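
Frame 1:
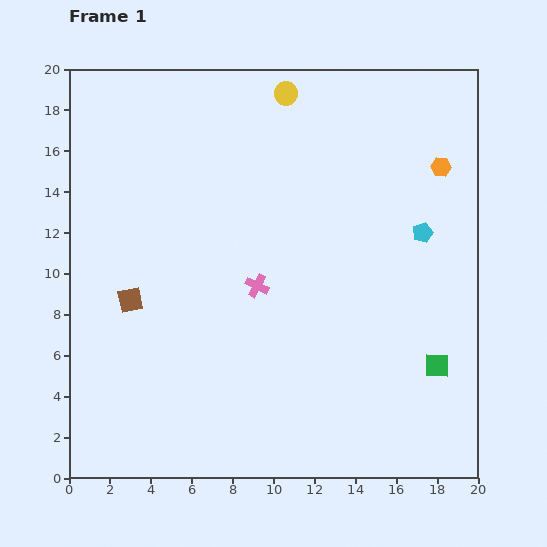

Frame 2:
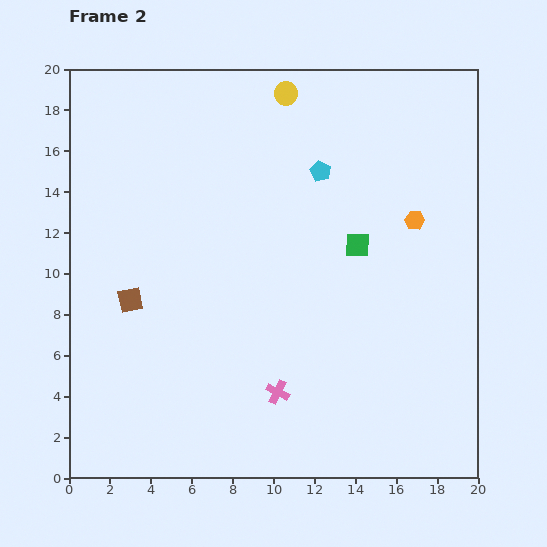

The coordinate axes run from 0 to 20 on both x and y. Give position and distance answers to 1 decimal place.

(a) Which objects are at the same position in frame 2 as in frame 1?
the brown square, the yellow circle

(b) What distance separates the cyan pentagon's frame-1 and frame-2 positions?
5.8

The cyan pentagon moved from (17.3, 12.0) to (12.3, 15.0), a distance of √(5.0² + 3.0²) ≈ 5.8.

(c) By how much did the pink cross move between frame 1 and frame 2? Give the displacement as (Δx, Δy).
(1.0, -5.2)

The pink cross was at (9.2, 9.4) in frame 1 and (10.2, 4.2) in frame 2.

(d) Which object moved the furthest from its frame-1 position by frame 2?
the green square

(moved 7.1; next 5.8)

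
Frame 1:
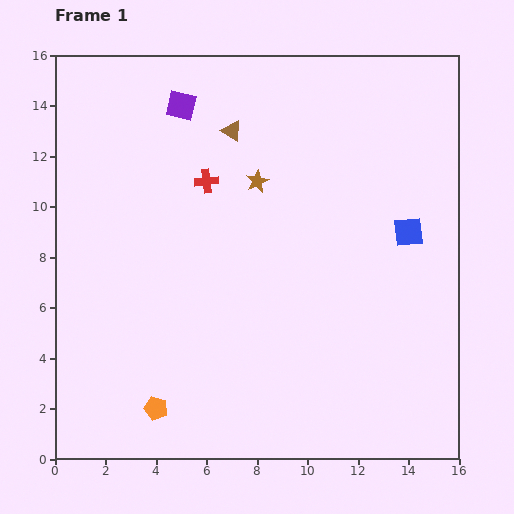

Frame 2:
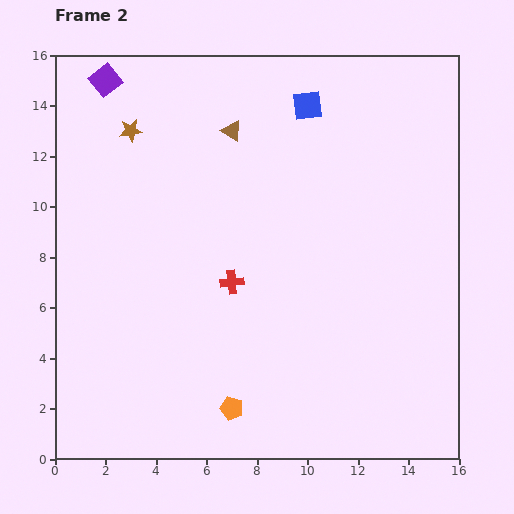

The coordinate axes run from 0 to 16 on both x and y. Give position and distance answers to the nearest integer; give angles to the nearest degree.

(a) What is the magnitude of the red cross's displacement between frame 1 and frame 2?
4

The red cross moved from (6, 11) to (7, 7), a distance of √(1² + 4²) ≈ 4.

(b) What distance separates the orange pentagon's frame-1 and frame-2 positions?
3

The orange pentagon moved from (4, 2) to (7, 2), a distance of √(3² + 0²) ≈ 3.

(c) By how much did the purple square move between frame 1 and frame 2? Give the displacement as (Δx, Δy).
(-3, 1)

The purple square was at (5, 14) in frame 1 and (2, 15) in frame 2.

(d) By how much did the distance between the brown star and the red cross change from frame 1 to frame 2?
+5

Distance in frame 1: 2. Distance in frame 2: 7.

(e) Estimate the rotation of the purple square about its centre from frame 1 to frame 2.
38° clockwise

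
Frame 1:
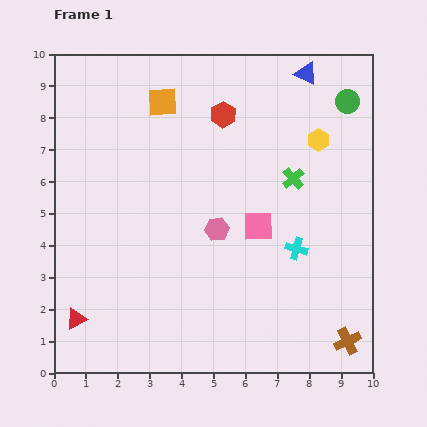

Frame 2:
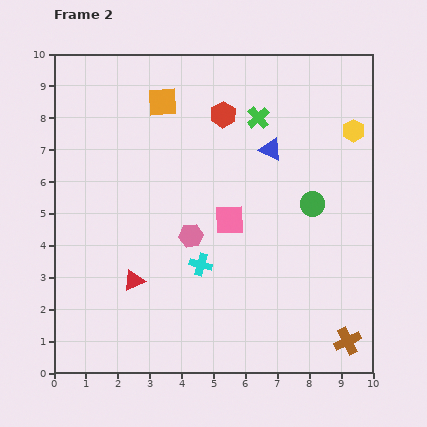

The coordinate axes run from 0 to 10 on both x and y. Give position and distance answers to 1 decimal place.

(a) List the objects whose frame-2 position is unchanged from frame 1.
the red hexagon, the orange square, the brown cross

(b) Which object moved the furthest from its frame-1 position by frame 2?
the green circle

(moved 3.4; next 3.0)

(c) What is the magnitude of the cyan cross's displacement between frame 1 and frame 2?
3.0

The cyan cross moved from (7.6, 3.9) to (4.6, 3.4), a distance of √(3.0² + 0.5²) ≈ 3.0.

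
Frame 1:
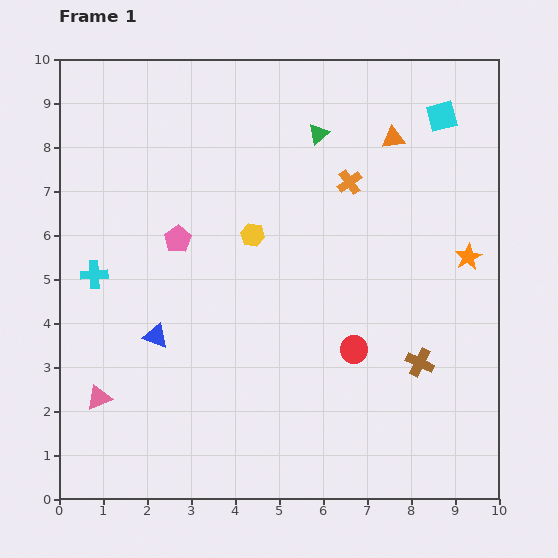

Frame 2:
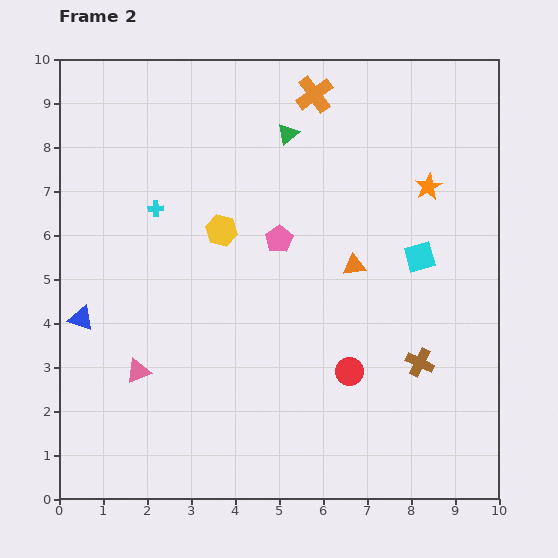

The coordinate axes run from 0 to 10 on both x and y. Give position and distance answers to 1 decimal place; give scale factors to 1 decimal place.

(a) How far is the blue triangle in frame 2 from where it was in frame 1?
1.7

The blue triangle moved from (2.2, 3.7) to (0.5, 4.1), a distance of √(1.7² + 0.4²) ≈ 1.7.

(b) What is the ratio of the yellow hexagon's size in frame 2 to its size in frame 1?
1.3×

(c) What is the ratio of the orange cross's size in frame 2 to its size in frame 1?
1.5×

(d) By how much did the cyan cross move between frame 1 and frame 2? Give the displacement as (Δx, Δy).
(1.4, 1.5)

The cyan cross was at (0.8, 5.1) in frame 1 and (2.2, 6.6) in frame 2.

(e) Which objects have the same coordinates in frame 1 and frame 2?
the brown cross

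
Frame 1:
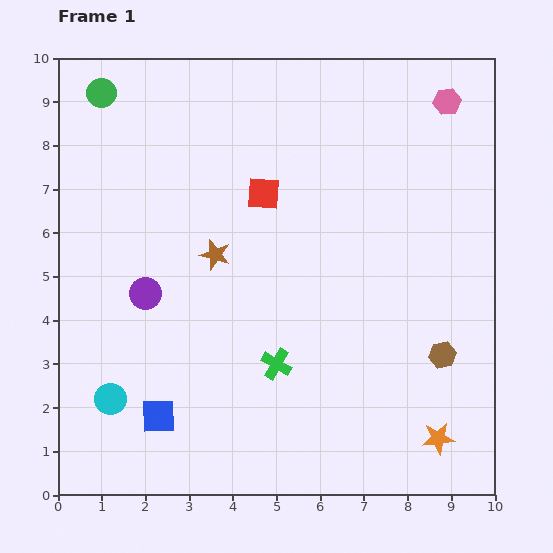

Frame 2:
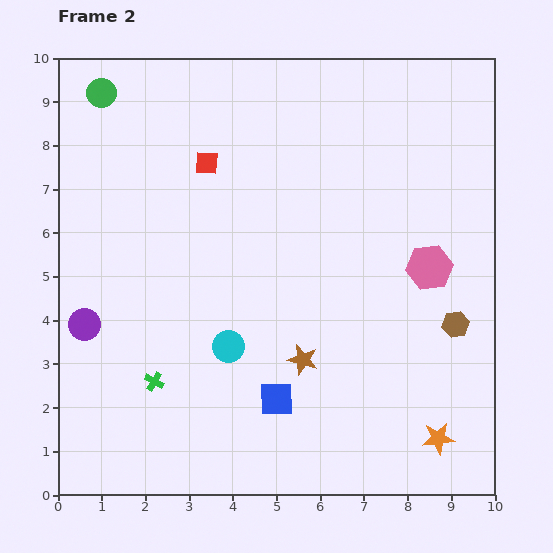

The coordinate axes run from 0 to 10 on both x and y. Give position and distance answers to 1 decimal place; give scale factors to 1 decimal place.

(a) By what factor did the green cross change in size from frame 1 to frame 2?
0.6×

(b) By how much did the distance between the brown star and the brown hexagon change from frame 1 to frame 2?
-2.1

Distance in frame 1: 5.7. Distance in frame 2: 3.6.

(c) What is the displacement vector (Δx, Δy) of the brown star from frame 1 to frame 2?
(2.0, -2.4)

The brown star was at (3.6, 5.5) in frame 1 and (5.6, 3.1) in frame 2.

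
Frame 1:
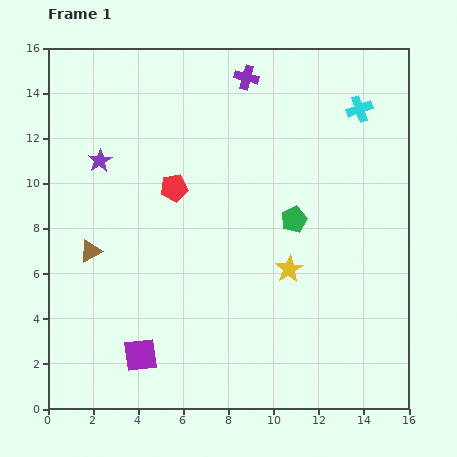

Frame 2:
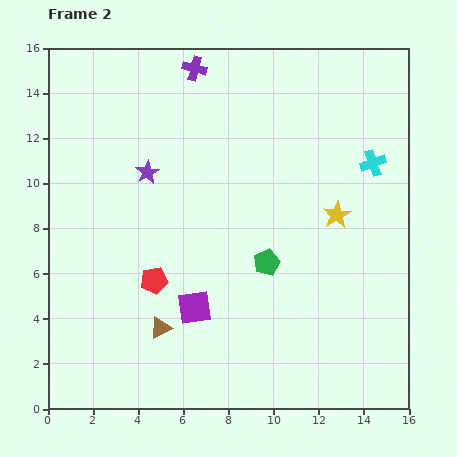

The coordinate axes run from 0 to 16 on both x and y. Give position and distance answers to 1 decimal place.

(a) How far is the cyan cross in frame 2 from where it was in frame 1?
2.5

The cyan cross moved from (13.8, 13.3) to (14.4, 10.9), a distance of √(0.6² + 2.4²) ≈ 2.5.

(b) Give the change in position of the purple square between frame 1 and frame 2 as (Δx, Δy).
(2.4, 2.1)

The purple square was at (4.1, 2.4) in frame 1 and (6.5, 4.5) in frame 2.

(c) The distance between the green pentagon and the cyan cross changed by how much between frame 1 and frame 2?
+0.7

Distance in frame 1: 5.7. Distance in frame 2: 6.4.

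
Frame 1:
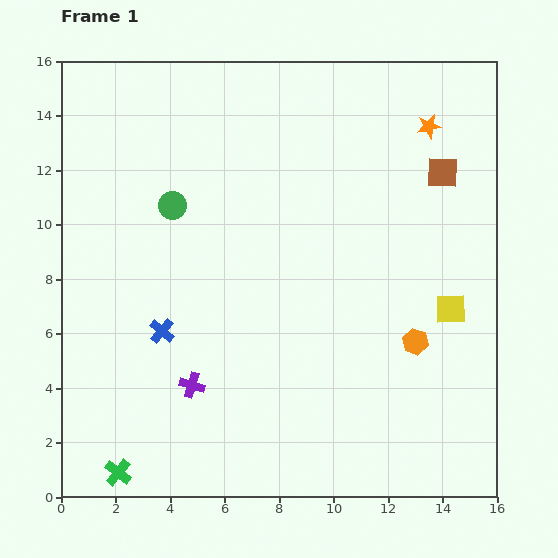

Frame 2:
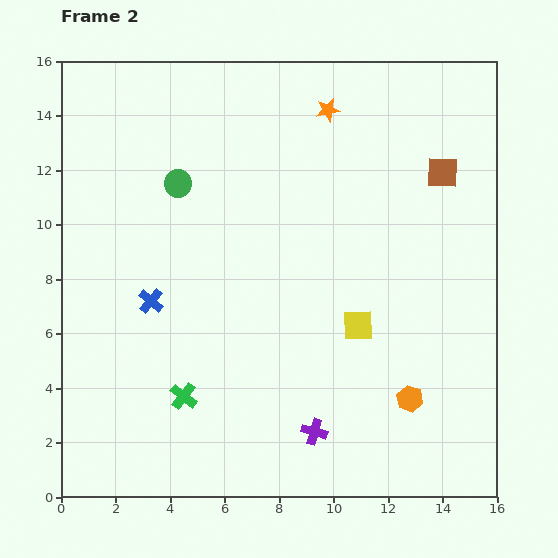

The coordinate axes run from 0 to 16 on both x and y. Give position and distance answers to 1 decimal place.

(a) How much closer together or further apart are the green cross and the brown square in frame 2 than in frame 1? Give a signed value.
-3.7

Distance in frame 1: 16.2. Distance in frame 2: 12.5.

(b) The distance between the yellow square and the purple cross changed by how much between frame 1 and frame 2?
-5.7

Distance in frame 1: 9.9. Distance in frame 2: 4.2.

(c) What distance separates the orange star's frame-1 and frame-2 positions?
3.7

The orange star moved from (13.5, 13.6) to (9.8, 14.2), a distance of √(3.7² + 0.6²) ≈ 3.7.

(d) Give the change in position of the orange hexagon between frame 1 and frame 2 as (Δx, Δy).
(-0.2, -2.1)

The orange hexagon was at (13.0, 5.7) in frame 1 and (12.8, 3.6) in frame 2.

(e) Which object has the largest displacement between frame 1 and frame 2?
the purple cross

(moved 4.8; next 3.7)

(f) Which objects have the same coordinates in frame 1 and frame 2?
the brown square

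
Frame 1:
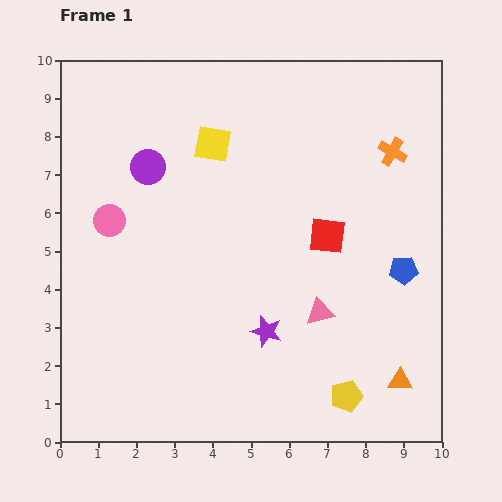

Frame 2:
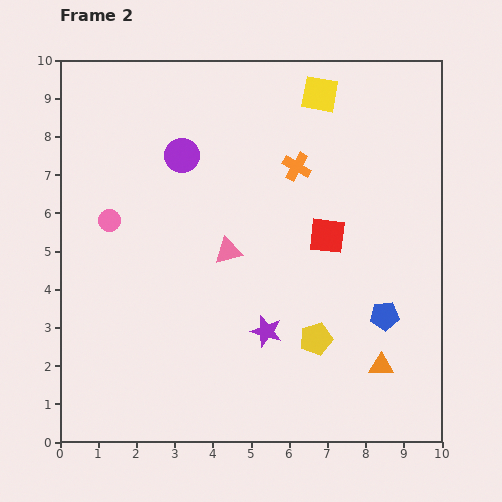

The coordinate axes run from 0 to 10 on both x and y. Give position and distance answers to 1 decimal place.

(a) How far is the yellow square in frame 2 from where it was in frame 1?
3.1

The yellow square moved from (4.0, 7.8) to (6.8, 9.1), a distance of √(2.8² + 1.3²) ≈ 3.1.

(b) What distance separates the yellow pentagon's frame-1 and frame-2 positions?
1.7

The yellow pentagon moved from (7.5, 1.2) to (6.7, 2.7), a distance of √(0.8² + 1.5²) ≈ 1.7.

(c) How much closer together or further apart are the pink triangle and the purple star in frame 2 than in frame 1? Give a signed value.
+0.8

Distance in frame 1: 1.5. Distance in frame 2: 2.3.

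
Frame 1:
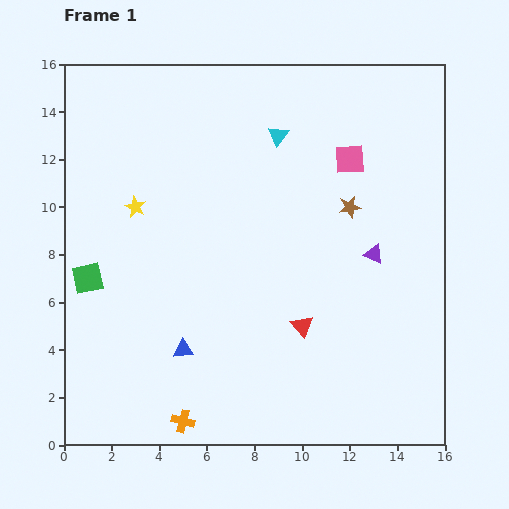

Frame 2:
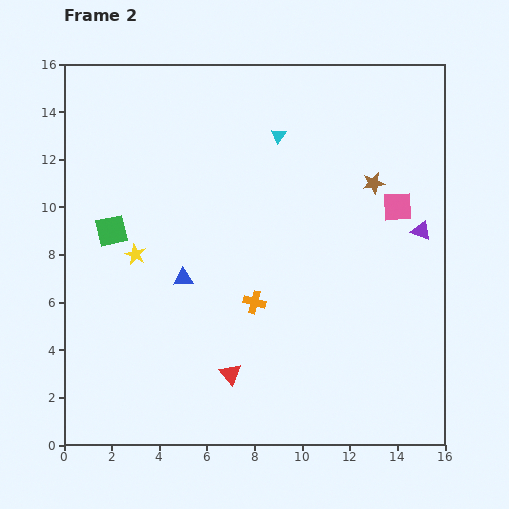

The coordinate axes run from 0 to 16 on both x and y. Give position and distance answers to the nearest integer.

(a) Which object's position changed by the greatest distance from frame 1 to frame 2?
the orange cross

(moved 6; next 4)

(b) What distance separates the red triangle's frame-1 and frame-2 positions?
4

The red triangle moved from (10, 5) to (7, 3), a distance of √(3² + 2²) ≈ 4.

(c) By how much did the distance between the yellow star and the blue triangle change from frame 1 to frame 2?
-4

Distance in frame 1: 6. Distance in frame 2: 2.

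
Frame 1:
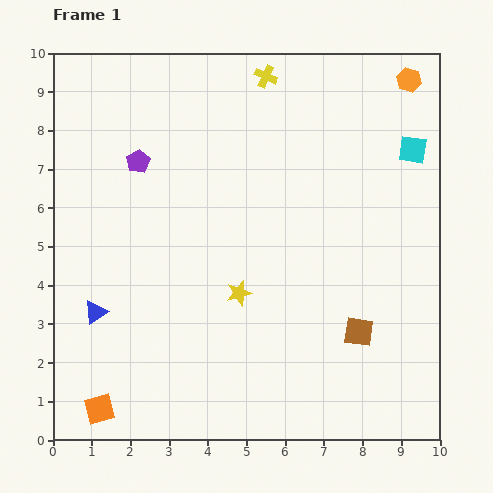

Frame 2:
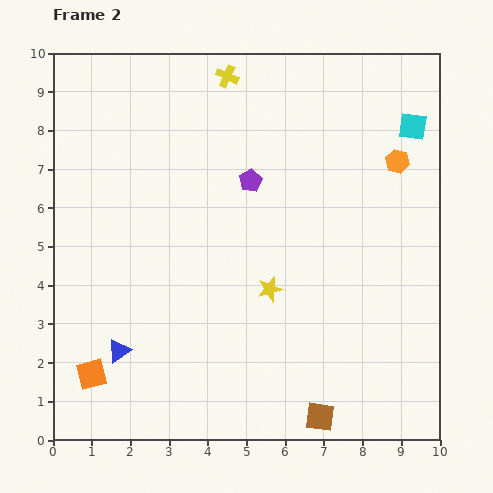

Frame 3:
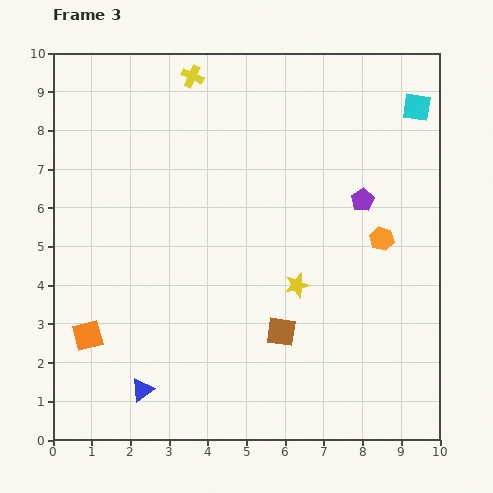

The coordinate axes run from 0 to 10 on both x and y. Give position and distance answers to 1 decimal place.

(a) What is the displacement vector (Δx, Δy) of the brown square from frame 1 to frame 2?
(-1.0, -2.2)

The brown square was at (7.9, 2.8) in frame 1 and (6.9, 0.6) in frame 2.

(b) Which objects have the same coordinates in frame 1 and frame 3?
none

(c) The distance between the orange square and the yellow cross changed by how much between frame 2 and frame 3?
-1.3

Distance in frame 2: 8.5. Distance in frame 3: 7.2.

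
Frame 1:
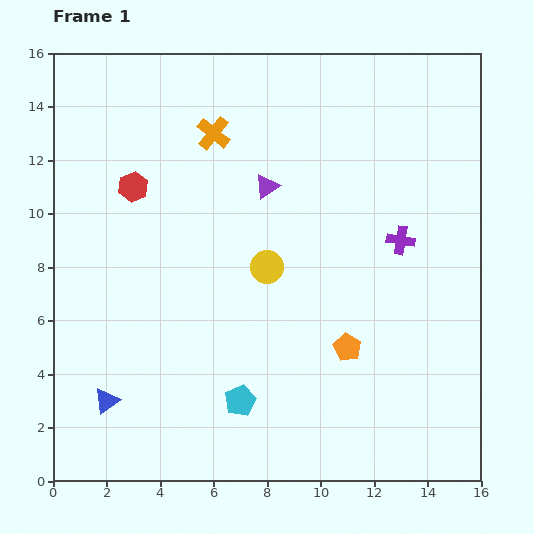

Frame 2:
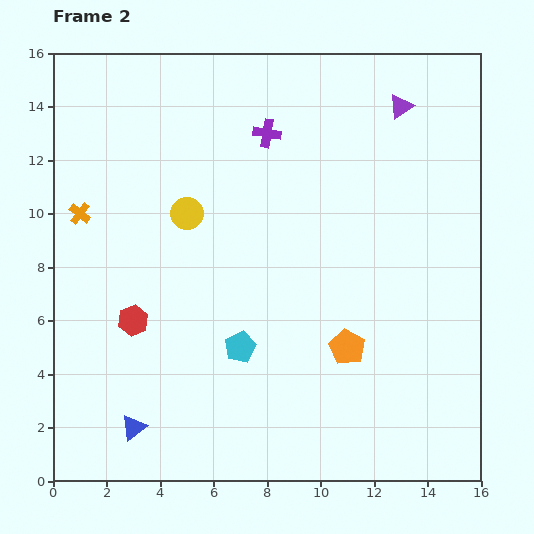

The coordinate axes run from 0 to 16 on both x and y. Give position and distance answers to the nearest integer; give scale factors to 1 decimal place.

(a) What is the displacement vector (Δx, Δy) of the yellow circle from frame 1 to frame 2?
(-3, 2)

The yellow circle was at (8, 8) in frame 1 and (5, 10) in frame 2.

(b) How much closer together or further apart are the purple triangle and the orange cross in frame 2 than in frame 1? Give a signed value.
+10

Distance in frame 1: 3. Distance in frame 2: 13.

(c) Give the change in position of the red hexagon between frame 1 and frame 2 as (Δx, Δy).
(0, -5)

The red hexagon was at (3, 11) in frame 1 and (3, 6) in frame 2.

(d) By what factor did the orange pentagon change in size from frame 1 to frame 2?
1.3×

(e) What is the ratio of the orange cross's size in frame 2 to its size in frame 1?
0.6×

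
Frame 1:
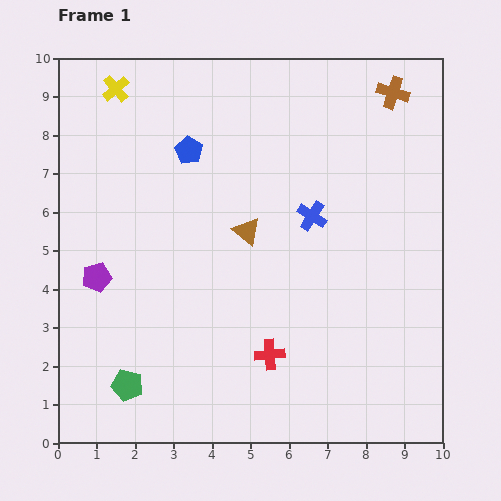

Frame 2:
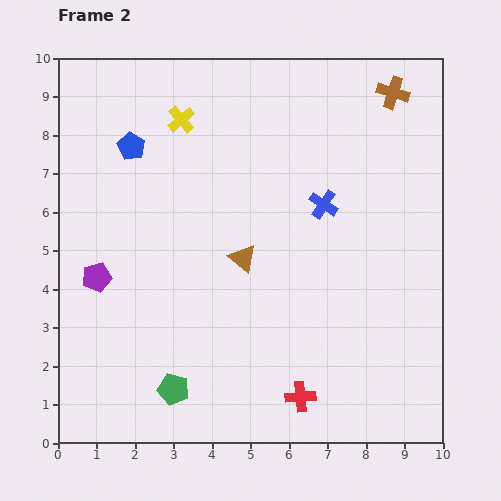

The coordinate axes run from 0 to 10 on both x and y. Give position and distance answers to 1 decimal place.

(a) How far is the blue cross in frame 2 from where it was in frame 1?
0.4

The blue cross moved from (6.6, 5.9) to (6.9, 6.2), a distance of √(0.3² + 0.3²) ≈ 0.4.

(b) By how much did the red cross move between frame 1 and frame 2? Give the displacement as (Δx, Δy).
(0.8, -1.1)

The red cross was at (5.5, 2.3) in frame 1 and (6.3, 1.2) in frame 2.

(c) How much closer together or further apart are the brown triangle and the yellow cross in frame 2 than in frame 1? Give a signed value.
-1.1

Distance in frame 1: 5.0. Distance in frame 2: 3.9.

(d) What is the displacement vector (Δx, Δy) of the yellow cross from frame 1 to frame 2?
(1.7, -0.8)

The yellow cross was at (1.5, 9.2) in frame 1 and (3.2, 8.4) in frame 2.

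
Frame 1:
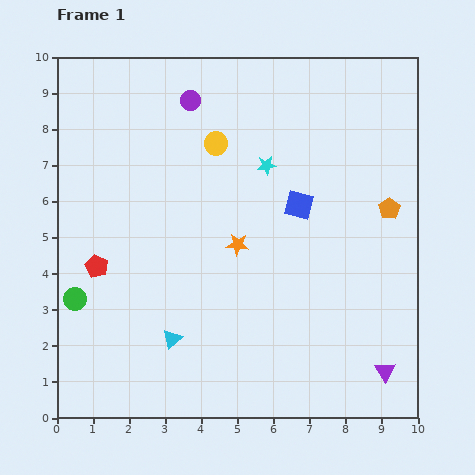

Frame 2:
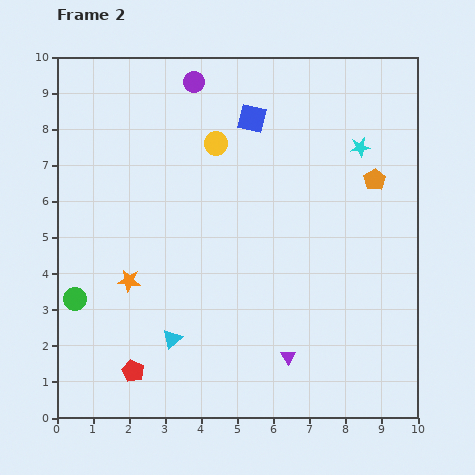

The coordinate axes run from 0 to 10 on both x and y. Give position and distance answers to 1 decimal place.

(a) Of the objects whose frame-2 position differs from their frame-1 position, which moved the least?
the purple circle

(moved 0.5)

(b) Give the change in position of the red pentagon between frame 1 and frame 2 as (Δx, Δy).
(1.0, -2.9)

The red pentagon was at (1.1, 4.2) in frame 1 and (2.1, 1.3) in frame 2.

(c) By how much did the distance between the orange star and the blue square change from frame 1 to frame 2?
+3.6

Distance in frame 1: 2.0. Distance in frame 2: 5.6.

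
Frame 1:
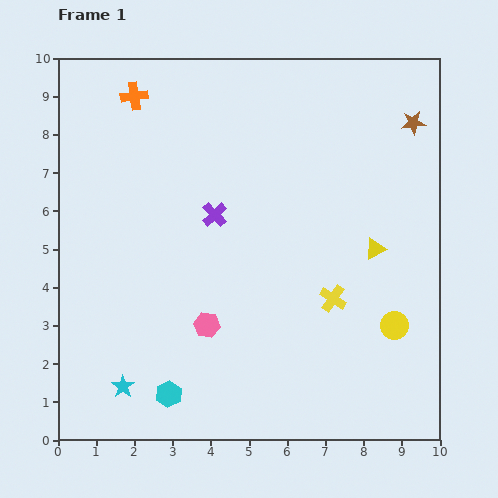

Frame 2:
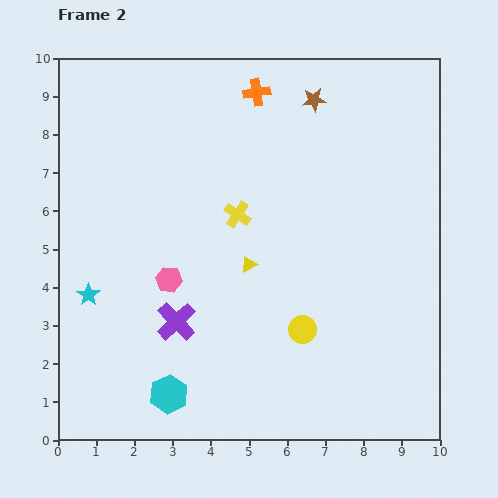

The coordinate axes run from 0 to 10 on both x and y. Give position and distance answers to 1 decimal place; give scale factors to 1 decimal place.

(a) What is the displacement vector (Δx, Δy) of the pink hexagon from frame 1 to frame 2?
(-1.0, 1.2)

The pink hexagon was at (3.9, 3.0) in frame 1 and (2.9, 4.2) in frame 2.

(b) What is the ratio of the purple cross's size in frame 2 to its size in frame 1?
1.6×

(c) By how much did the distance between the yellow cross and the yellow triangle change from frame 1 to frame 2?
-0.4

Distance in frame 1: 1.7. Distance in frame 2: 1.3.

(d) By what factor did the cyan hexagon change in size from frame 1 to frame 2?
1.5×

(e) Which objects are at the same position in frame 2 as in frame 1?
the cyan hexagon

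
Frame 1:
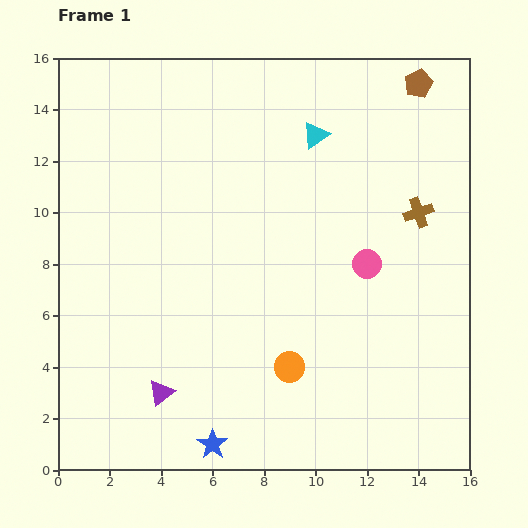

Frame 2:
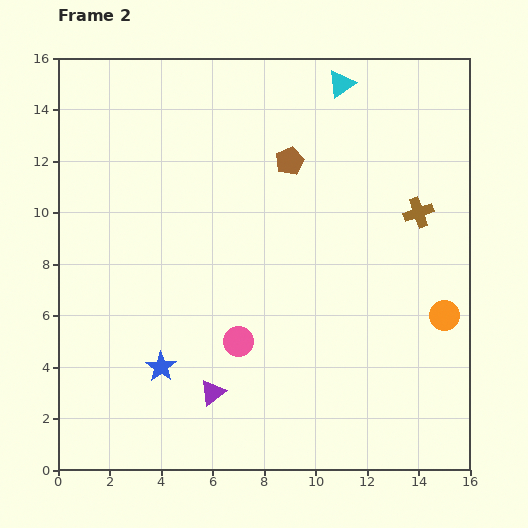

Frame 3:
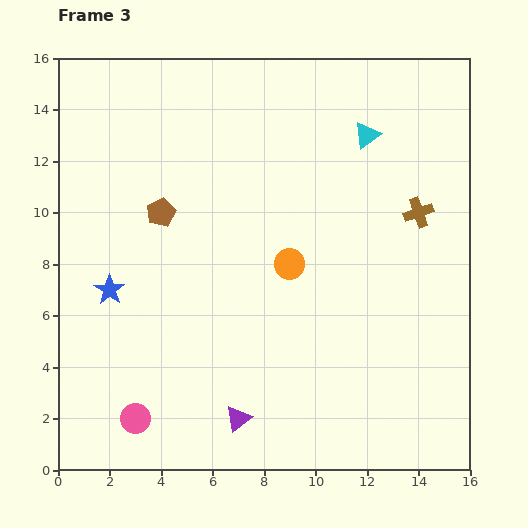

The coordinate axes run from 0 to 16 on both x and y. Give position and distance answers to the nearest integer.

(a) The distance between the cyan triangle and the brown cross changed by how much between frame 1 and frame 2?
+1

Distance in frame 1: 5. Distance in frame 2: 6.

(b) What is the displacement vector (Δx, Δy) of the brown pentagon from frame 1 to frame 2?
(-5, -3)

The brown pentagon was at (14, 15) in frame 1 and (9, 12) in frame 2.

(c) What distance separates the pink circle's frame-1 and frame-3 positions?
11

The pink circle moved from (12, 8) to (3, 2), a distance of √(9² + 6²) ≈ 11.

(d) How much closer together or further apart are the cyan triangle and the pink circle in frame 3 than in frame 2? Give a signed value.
+3

Distance in frame 2: 11. Distance in frame 3: 14.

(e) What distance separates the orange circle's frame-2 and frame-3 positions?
6

The orange circle moved from (15, 6) to (9, 8), a distance of √(6² + 2²) ≈ 6.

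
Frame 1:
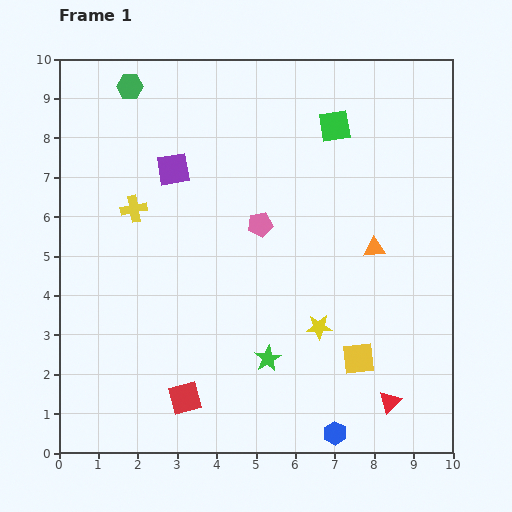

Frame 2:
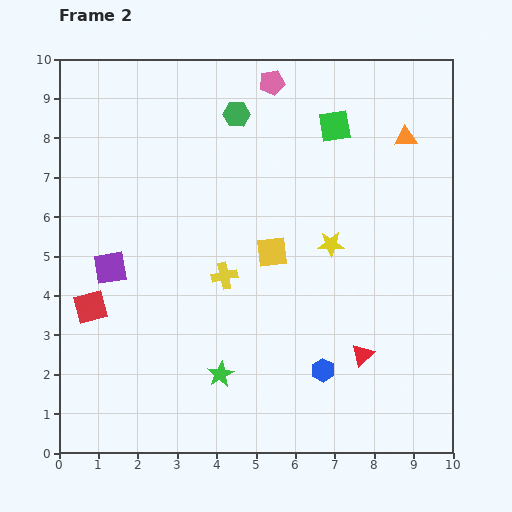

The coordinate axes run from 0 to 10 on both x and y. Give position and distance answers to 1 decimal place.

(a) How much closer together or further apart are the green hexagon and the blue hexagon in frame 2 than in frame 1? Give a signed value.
-3.3

Distance in frame 1: 10.2. Distance in frame 2: 6.9.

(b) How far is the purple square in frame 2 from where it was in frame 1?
3.0

The purple square moved from (2.9, 7.2) to (1.3, 4.7), a distance of √(1.6² + 2.5²) ≈ 3.0.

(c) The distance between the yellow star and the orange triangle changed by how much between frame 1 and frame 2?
+0.9

Distance in frame 1: 2.4. Distance in frame 2: 3.3.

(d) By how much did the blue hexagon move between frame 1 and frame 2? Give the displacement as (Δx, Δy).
(-0.3, 1.6)

The blue hexagon was at (7.0, 0.5) in frame 1 and (6.7, 2.1) in frame 2.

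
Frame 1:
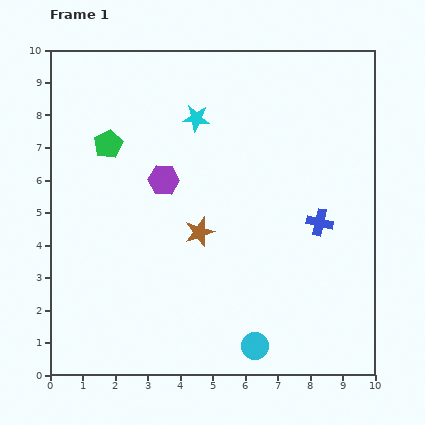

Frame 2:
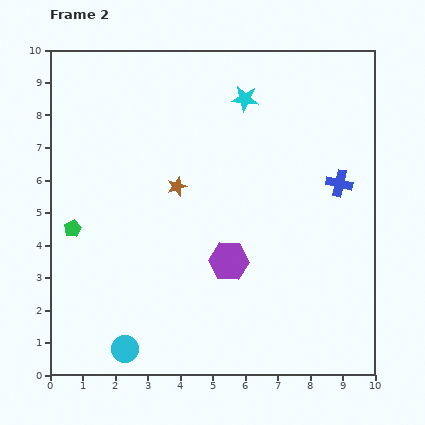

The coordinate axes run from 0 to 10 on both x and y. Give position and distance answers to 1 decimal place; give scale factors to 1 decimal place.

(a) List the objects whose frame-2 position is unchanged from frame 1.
none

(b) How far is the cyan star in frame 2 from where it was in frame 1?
1.6

The cyan star moved from (4.5, 7.9) to (6.0, 8.5), a distance of √(1.5² + 0.6²) ≈ 1.6.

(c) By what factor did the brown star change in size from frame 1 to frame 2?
0.7×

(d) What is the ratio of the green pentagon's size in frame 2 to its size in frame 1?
0.6×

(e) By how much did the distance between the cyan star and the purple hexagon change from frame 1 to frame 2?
+2.9

Distance in frame 1: 2.1. Distance in frame 2: 5.0.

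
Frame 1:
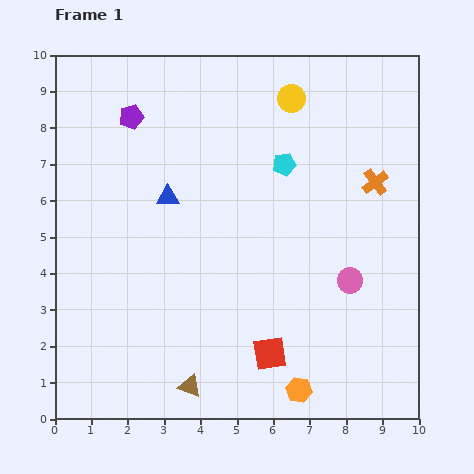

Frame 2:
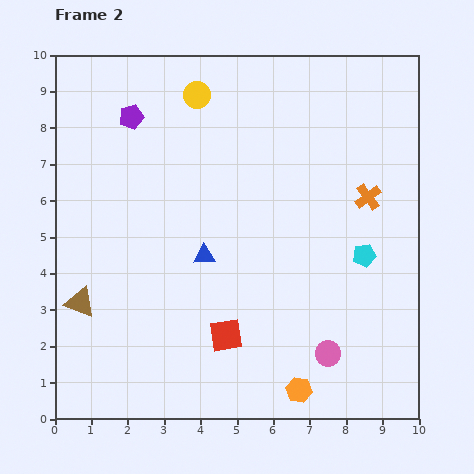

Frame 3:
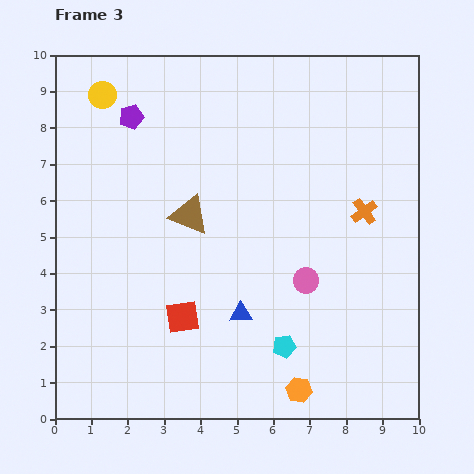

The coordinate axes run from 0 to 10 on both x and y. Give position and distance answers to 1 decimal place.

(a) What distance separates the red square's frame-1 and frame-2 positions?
1.3

The red square moved from (5.9, 1.8) to (4.7, 2.3), a distance of √(1.2² + 0.5²) ≈ 1.3.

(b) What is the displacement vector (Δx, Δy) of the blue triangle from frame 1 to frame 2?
(1.0, -1.6)

The blue triangle was at (3.1, 6.1) in frame 1 and (4.1, 4.5) in frame 2.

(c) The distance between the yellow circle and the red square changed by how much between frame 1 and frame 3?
-0.5

Distance in frame 1: 7.0. Distance in frame 3: 6.5.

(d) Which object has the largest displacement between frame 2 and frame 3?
the brown triangle

(moved 3.8; next 3.3)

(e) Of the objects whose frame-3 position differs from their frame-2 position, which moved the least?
the orange cross

(moved 0.4)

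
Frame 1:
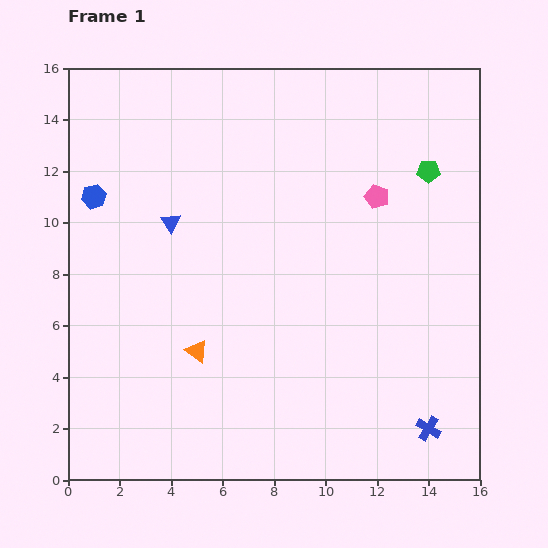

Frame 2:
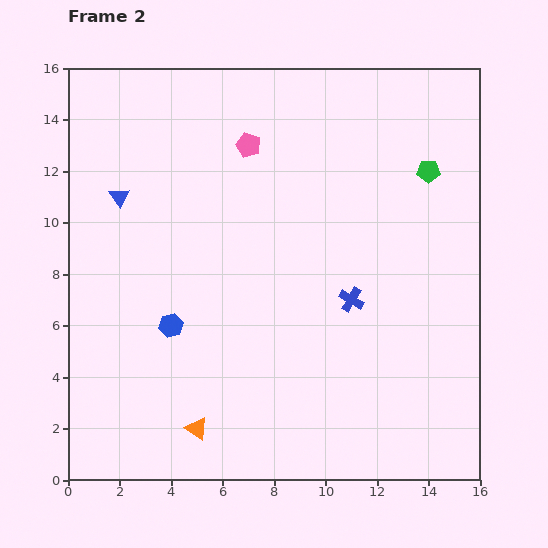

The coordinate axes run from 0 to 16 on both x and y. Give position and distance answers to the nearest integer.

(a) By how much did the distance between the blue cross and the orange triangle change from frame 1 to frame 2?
-1

Distance in frame 1: 9. Distance in frame 2: 8.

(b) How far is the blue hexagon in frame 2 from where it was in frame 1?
6

The blue hexagon moved from (1, 11) to (4, 6), a distance of √(3² + 5²) ≈ 6.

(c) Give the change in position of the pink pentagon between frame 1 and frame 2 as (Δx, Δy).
(-5, 2)

The pink pentagon was at (12, 11) in frame 1 and (7, 13) in frame 2.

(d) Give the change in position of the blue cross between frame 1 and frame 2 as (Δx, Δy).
(-3, 5)

The blue cross was at (14, 2) in frame 1 and (11, 7) in frame 2.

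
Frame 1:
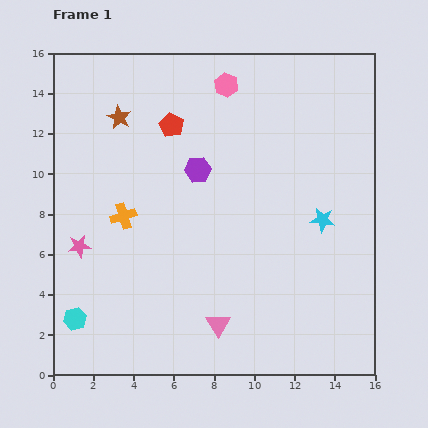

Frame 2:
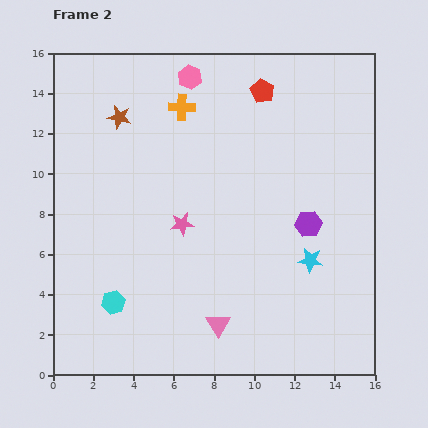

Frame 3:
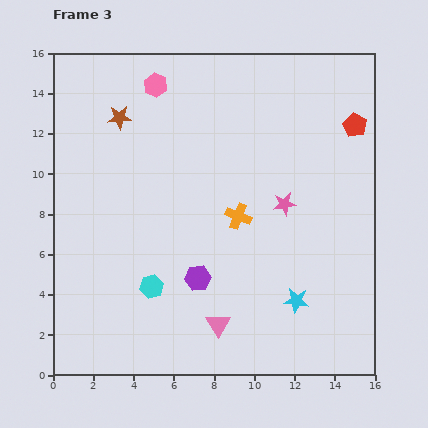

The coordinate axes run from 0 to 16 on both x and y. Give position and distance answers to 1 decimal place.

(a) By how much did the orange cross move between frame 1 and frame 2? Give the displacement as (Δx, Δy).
(2.9, 5.4)

The orange cross was at (3.5, 7.9) in frame 1 and (6.4, 13.3) in frame 2.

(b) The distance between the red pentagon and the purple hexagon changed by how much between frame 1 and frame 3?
+8.3

Distance in frame 1: 2.6. Distance in frame 3: 10.9.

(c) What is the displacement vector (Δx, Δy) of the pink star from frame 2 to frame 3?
(5.1, 1.0)

The pink star was at (6.4, 7.5) in frame 2 and (11.5, 8.5) in frame 3.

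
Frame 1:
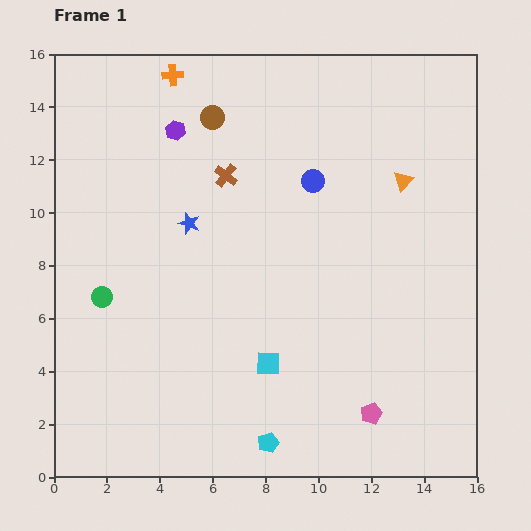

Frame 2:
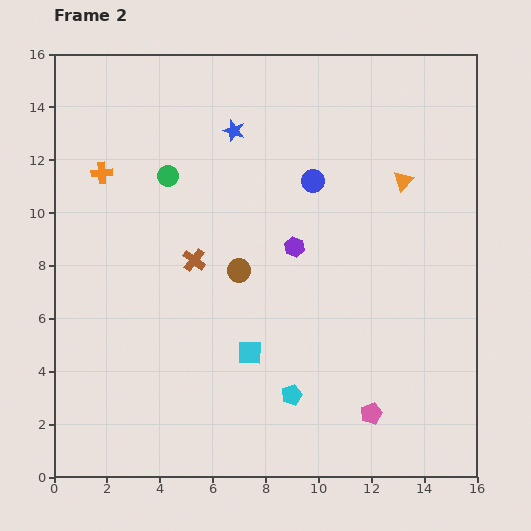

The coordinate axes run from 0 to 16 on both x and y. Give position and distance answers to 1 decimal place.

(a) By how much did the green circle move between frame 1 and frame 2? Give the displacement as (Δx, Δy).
(2.5, 4.6)

The green circle was at (1.8, 6.8) in frame 1 and (4.3, 11.4) in frame 2.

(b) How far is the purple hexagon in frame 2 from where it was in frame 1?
6.3

The purple hexagon moved from (4.6, 13.1) to (9.1, 8.7), a distance of √(4.5² + 4.4²) ≈ 6.3.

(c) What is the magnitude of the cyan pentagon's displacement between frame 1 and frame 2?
2.0

The cyan pentagon moved from (8.1, 1.3) to (9.0, 3.1), a distance of √(0.9² + 1.8²) ≈ 2.0.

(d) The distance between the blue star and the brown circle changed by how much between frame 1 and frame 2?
+1.2

Distance in frame 1: 4.1. Distance in frame 2: 5.3.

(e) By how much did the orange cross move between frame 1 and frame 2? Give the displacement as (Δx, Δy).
(-2.7, -3.7)

The orange cross was at (4.5, 15.2) in frame 1 and (1.8, 11.5) in frame 2.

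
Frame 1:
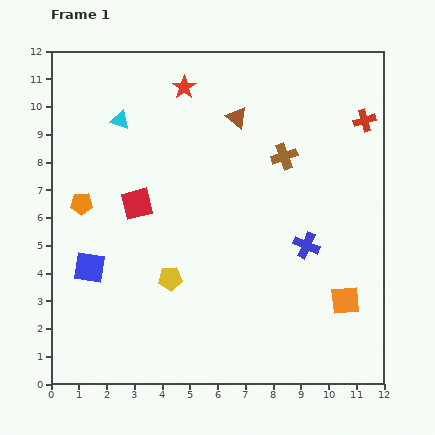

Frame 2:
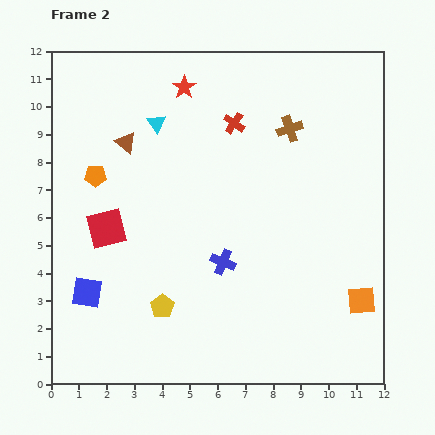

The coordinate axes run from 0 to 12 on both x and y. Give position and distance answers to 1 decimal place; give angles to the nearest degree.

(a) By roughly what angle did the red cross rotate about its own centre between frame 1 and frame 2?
39° counter-clockwise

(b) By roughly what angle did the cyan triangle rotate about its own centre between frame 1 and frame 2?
38° clockwise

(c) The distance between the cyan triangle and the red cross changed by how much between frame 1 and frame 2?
-6.0

Distance in frame 1: 8.8. Distance in frame 2: 2.8.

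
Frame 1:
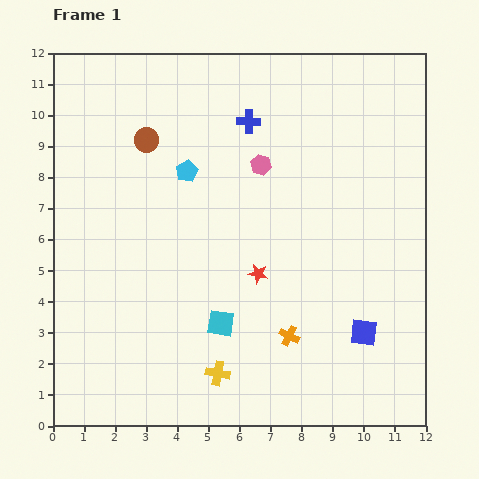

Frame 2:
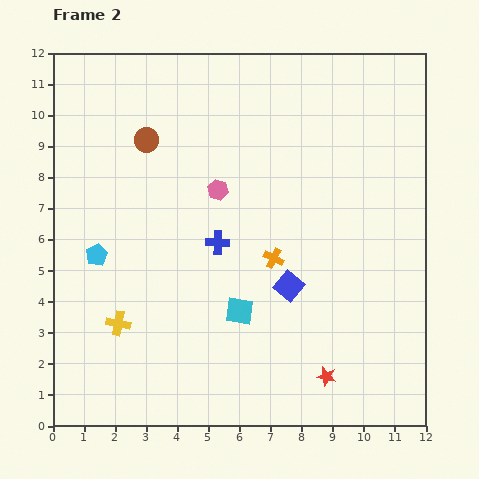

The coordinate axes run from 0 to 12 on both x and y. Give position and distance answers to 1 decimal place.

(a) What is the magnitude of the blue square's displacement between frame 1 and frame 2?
2.8

The blue square moved from (10.0, 3.0) to (7.6, 4.5), a distance of √(2.4² + 1.5²) ≈ 2.8.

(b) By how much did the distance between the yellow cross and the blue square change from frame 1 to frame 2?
+0.7

Distance in frame 1: 4.9. Distance in frame 2: 5.6.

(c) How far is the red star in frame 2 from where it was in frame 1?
4.0

The red star moved from (6.6, 4.9) to (8.8, 1.6), a distance of √(2.2² + 3.3²) ≈ 4.0.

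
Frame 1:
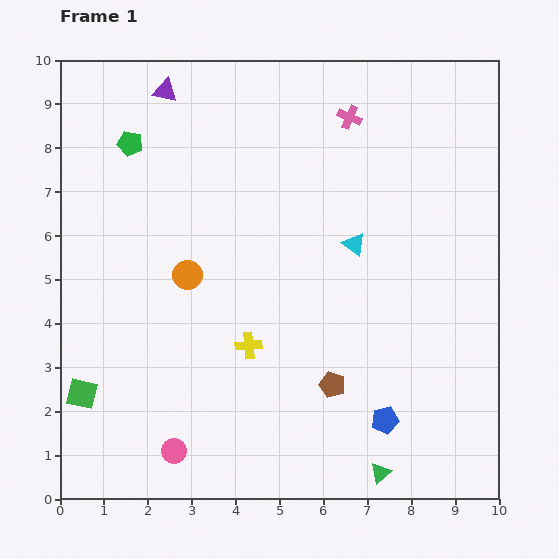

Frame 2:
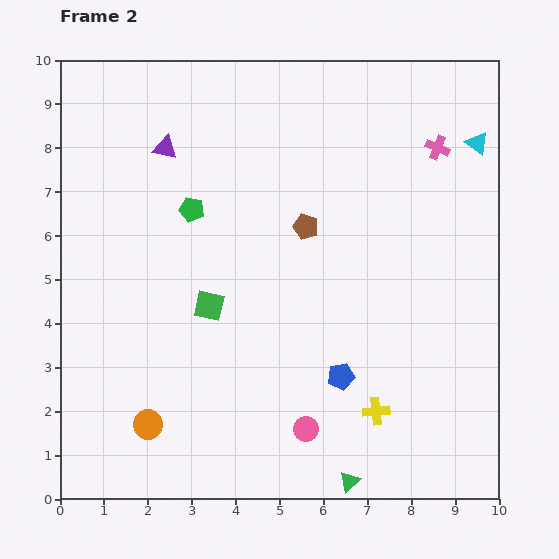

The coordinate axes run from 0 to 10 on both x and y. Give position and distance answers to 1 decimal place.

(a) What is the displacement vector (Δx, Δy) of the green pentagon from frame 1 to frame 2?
(1.4, -1.5)

The green pentagon was at (1.6, 8.1) in frame 1 and (3.0, 6.6) in frame 2.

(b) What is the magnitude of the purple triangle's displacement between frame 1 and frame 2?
1.3

The purple triangle moved from (2.4, 9.3) to (2.4, 8.0), a distance of √(0.0² + 1.3²) ≈ 1.3.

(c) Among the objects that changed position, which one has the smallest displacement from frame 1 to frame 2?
the green triangle

(moved 0.7)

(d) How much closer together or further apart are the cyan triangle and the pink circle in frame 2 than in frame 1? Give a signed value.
+1.4

Distance in frame 1: 6.2. Distance in frame 2: 7.6.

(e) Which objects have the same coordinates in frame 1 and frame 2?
none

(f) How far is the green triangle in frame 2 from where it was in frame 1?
0.7

The green triangle moved from (7.3, 0.6) to (6.6, 0.4), a distance of √(0.7² + 0.2²) ≈ 0.7.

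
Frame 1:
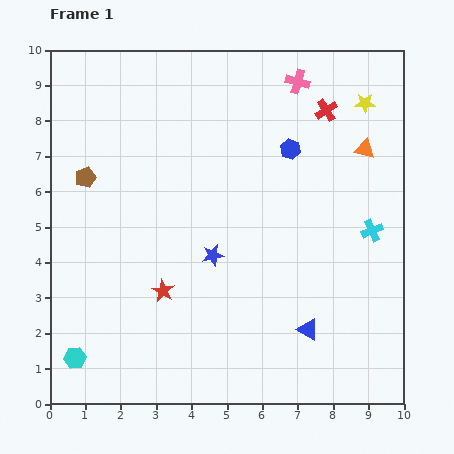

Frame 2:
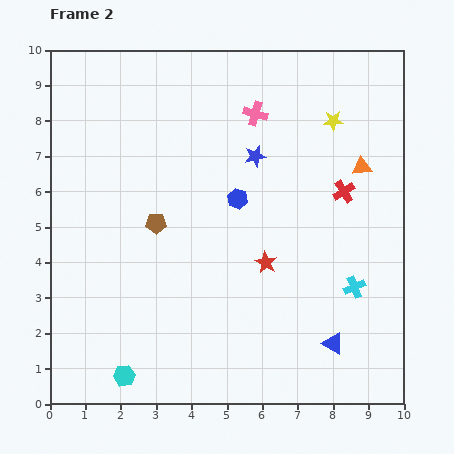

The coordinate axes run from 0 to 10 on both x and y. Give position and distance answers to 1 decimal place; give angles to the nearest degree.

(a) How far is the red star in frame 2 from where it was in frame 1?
3.0

The red star moved from (3.2, 3.2) to (6.1, 4.0), a distance of √(2.9² + 0.8²) ≈ 3.0.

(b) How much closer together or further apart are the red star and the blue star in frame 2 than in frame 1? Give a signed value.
+1.3

Distance in frame 1: 1.7. Distance in frame 2: 3.0.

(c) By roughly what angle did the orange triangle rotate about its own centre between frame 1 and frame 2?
20° counter-clockwise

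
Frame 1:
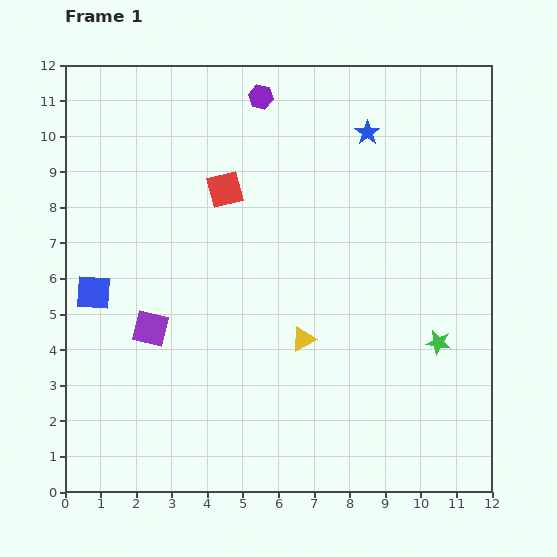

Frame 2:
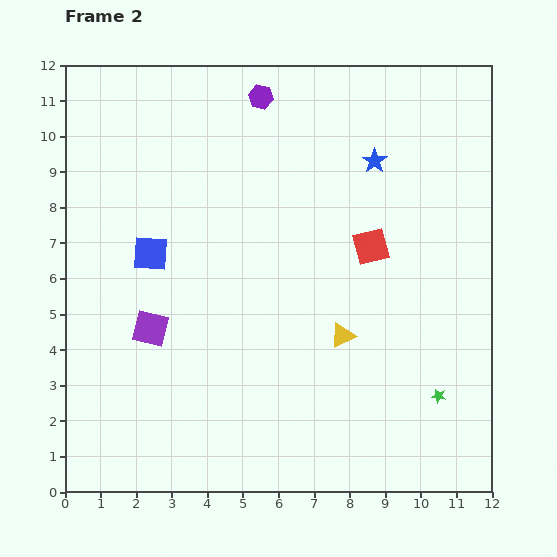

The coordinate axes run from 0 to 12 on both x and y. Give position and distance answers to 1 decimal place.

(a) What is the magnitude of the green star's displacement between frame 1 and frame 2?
1.5

The green star moved from (10.5, 4.2) to (10.5, 2.7), a distance of √(0.0² + 1.5²) ≈ 1.5.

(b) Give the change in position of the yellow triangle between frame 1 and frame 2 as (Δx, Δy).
(1.1, 0.1)

The yellow triangle was at (6.7, 4.3) in frame 1 and (7.8, 4.4) in frame 2.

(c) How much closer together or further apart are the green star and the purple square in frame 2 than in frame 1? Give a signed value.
+0.2

Distance in frame 1: 8.1. Distance in frame 2: 8.3.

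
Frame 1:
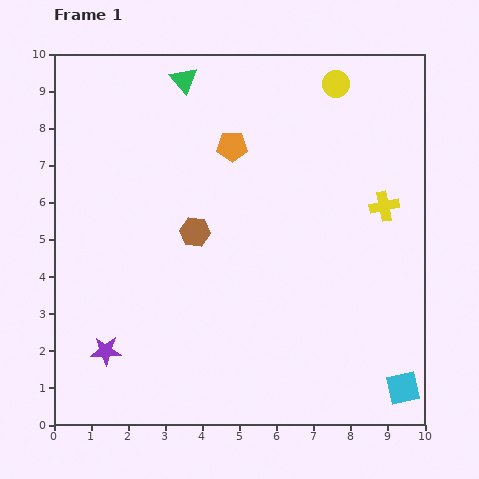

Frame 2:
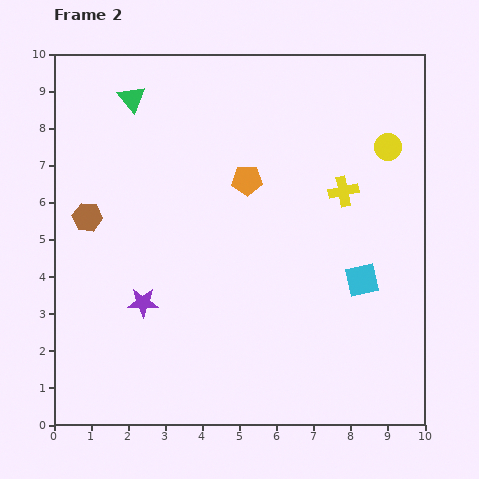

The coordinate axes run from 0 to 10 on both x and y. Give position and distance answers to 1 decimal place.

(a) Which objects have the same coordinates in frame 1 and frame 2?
none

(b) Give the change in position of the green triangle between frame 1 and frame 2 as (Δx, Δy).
(-1.4, -0.5)

The green triangle was at (3.5, 9.3) in frame 1 and (2.1, 8.8) in frame 2.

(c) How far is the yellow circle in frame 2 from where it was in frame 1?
2.2

The yellow circle moved from (7.6, 9.2) to (9.0, 7.5), a distance of √(1.4² + 1.7²) ≈ 2.2.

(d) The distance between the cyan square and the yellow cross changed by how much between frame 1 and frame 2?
-2.4

Distance in frame 1: 4.9. Distance in frame 2: 2.5.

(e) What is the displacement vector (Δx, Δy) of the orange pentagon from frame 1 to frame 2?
(0.4, -0.9)

The orange pentagon was at (4.8, 7.5) in frame 1 and (5.2, 6.6) in frame 2.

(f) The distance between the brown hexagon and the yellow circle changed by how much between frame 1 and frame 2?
+2.8

Distance in frame 1: 5.5. Distance in frame 2: 8.3.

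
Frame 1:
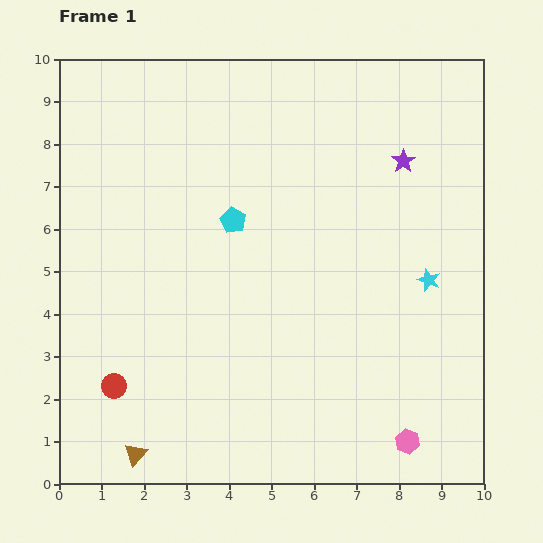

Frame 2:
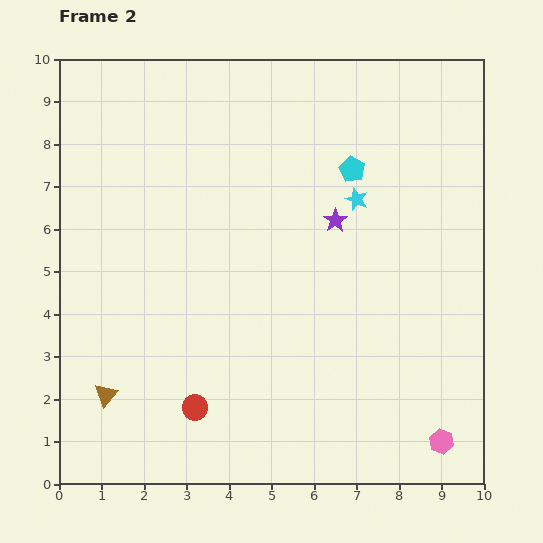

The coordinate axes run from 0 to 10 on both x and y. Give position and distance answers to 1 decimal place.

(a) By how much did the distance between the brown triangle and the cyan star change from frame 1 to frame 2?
-0.5

Distance in frame 1: 8.0. Distance in frame 2: 7.5.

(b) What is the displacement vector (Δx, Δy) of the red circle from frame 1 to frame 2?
(1.9, -0.5)

The red circle was at (1.3, 2.3) in frame 1 and (3.2, 1.8) in frame 2.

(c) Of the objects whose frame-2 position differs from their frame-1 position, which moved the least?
the pink hexagon

(moved 0.8)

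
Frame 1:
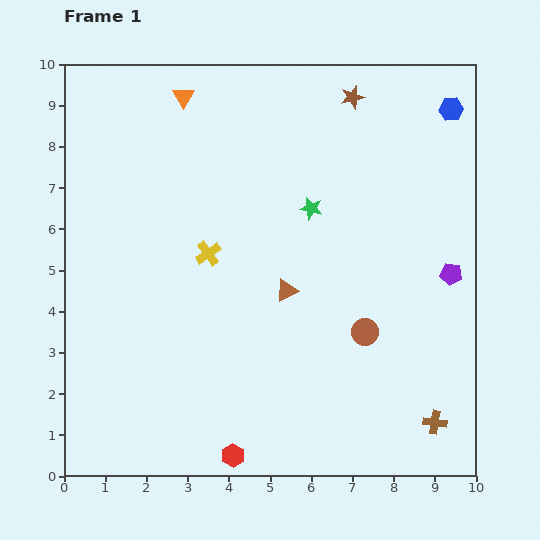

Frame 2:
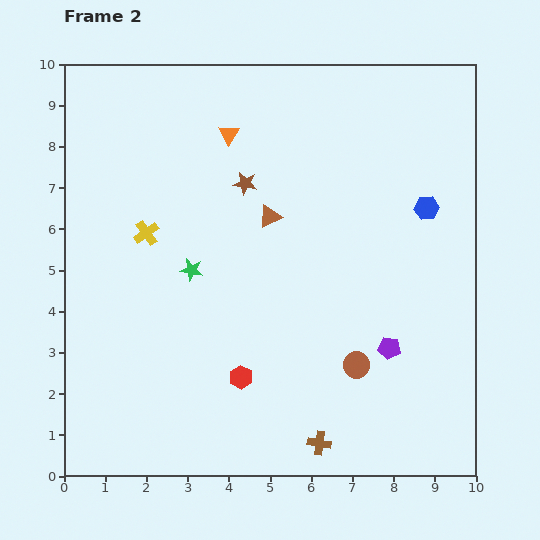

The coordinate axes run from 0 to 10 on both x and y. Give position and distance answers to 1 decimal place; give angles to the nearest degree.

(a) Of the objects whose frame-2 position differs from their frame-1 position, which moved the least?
the brown circle

(moved 0.8)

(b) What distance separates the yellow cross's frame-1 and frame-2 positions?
1.6

The yellow cross moved from (3.5, 5.4) to (2.0, 5.9), a distance of √(1.5² + 0.5²) ≈ 1.6.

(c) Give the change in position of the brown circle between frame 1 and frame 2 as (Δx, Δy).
(-0.2, -0.8)

The brown circle was at (7.3, 3.5) in frame 1 and (7.1, 2.7) in frame 2.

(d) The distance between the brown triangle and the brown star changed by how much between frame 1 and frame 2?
-4.0

Distance in frame 1: 5.0. Distance in frame 2: 1.0.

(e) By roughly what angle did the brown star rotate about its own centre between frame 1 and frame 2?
24° clockwise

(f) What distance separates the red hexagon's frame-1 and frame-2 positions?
1.9

The red hexagon moved from (4.1, 0.5) to (4.3, 2.4), a distance of √(0.2² + 1.9²) ≈ 1.9.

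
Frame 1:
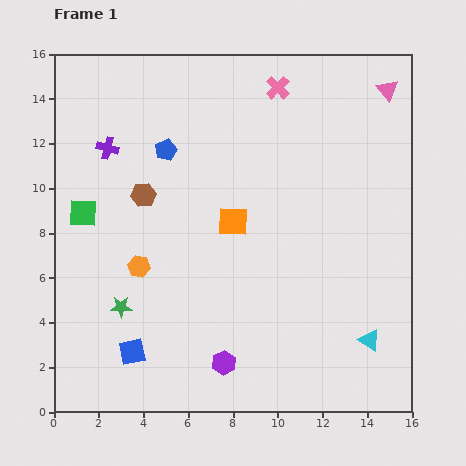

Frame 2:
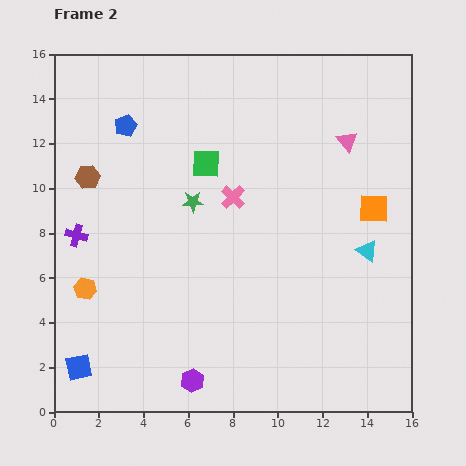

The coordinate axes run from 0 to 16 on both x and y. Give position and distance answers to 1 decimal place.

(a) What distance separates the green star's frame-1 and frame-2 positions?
5.7

The green star moved from (3.0, 4.7) to (6.2, 9.4), a distance of √(3.2² + 4.7²) ≈ 5.7.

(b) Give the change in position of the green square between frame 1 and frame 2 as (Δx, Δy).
(5.5, 2.2)

The green square was at (1.3, 8.9) in frame 1 and (6.8, 11.1) in frame 2.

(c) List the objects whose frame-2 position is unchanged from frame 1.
none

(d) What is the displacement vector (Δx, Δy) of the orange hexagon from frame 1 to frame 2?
(-2.4, -1.0)

The orange hexagon was at (3.8, 6.5) in frame 1 and (1.4, 5.5) in frame 2.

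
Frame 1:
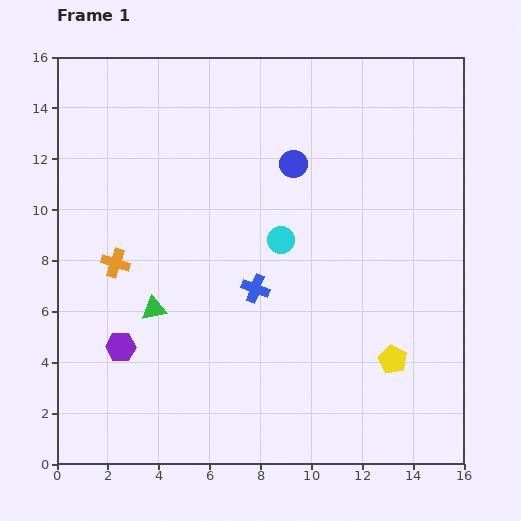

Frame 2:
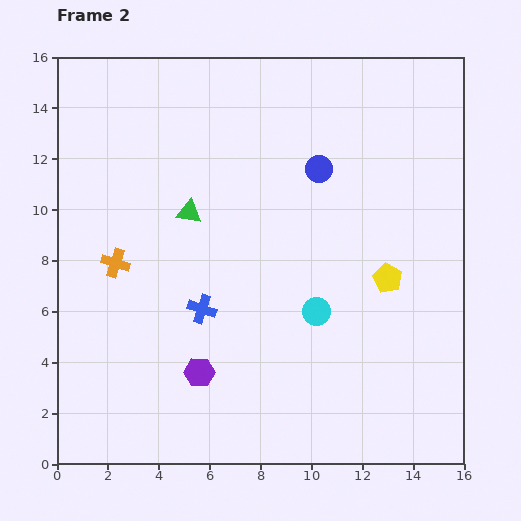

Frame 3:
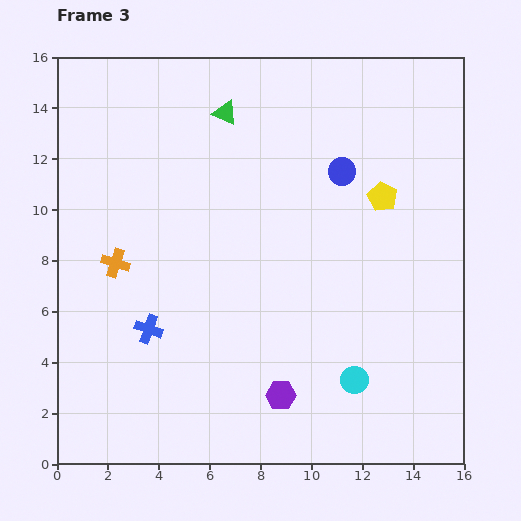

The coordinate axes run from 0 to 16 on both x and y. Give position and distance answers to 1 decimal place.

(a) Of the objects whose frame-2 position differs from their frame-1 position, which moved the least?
the blue circle

(moved 1.0)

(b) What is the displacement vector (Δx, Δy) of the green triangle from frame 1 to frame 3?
(2.8, 7.7)

The green triangle was at (3.8, 6.1) in frame 1 and (6.6, 13.8) in frame 3.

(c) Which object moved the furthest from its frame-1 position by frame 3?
the green triangle

(moved 8.2; next 6.6)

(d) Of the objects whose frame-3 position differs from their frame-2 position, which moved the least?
the blue circle

(moved 0.9)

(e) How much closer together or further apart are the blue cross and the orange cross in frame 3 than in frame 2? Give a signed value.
-0.9

Distance in frame 2: 3.8. Distance in frame 3: 2.9.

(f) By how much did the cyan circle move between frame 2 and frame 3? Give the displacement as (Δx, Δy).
(1.5, -2.7)

The cyan circle was at (10.2, 6.0) in frame 2 and (11.7, 3.3) in frame 3.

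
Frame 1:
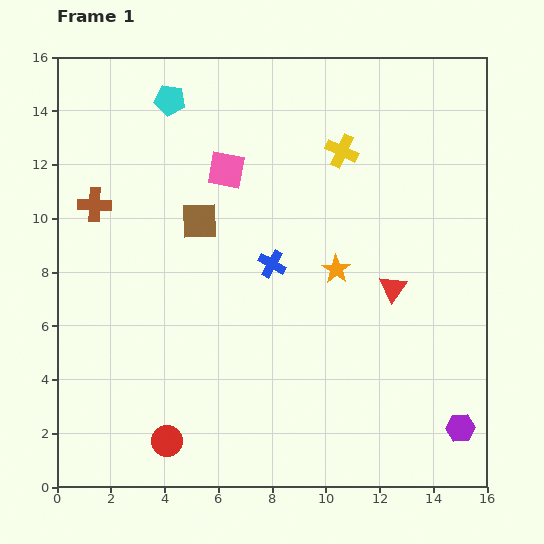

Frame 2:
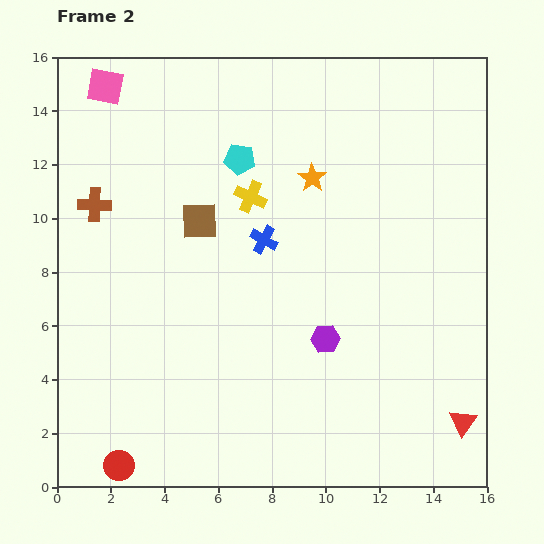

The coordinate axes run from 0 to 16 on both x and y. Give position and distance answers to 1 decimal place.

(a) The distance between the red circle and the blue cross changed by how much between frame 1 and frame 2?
+2.3

Distance in frame 1: 7.7. Distance in frame 2: 10.0.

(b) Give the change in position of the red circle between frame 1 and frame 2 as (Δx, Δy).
(-1.8, -0.9)

The red circle was at (4.1, 1.7) in frame 1 and (2.3, 0.8) in frame 2.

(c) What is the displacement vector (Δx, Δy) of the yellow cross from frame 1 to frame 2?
(-3.4, -1.7)

The yellow cross was at (10.6, 12.5) in frame 1 and (7.2, 10.8) in frame 2.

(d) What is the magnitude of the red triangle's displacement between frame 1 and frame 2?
5.6

The red triangle moved from (12.5, 7.4) to (15.1, 2.4), a distance of √(2.6² + 5.0²) ≈ 5.6.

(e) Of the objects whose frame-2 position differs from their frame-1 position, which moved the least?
the blue cross

(moved 0.9)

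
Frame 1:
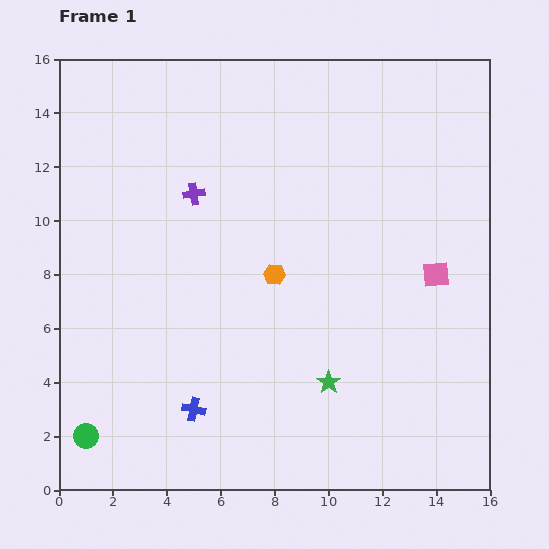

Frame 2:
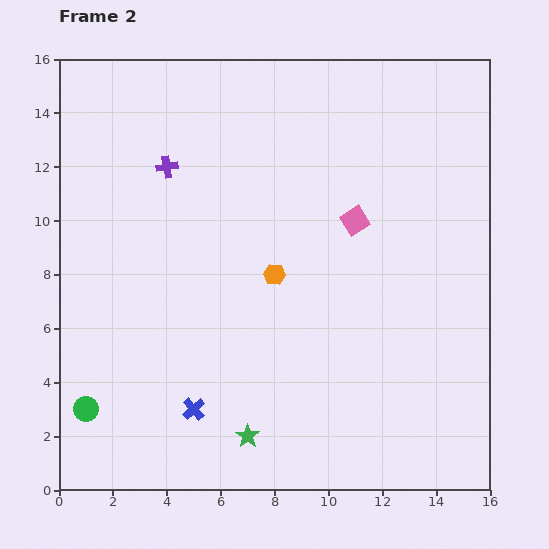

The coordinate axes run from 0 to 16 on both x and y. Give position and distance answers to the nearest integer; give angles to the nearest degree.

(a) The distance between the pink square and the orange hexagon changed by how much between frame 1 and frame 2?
-2

Distance in frame 1: 6. Distance in frame 2: 4.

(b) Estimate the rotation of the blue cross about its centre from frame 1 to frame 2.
36° clockwise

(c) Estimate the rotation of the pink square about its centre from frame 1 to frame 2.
27° counter-clockwise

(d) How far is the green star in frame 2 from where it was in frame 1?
4

The green star moved from (10, 4) to (7, 2), a distance of √(3² + 2²) ≈ 4.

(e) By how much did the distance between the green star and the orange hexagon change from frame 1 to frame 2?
+2

Distance in frame 1: 4. Distance in frame 2: 6.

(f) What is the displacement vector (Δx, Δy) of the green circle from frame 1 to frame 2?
(0, 1)

The green circle was at (1, 2) in frame 1 and (1, 3) in frame 2.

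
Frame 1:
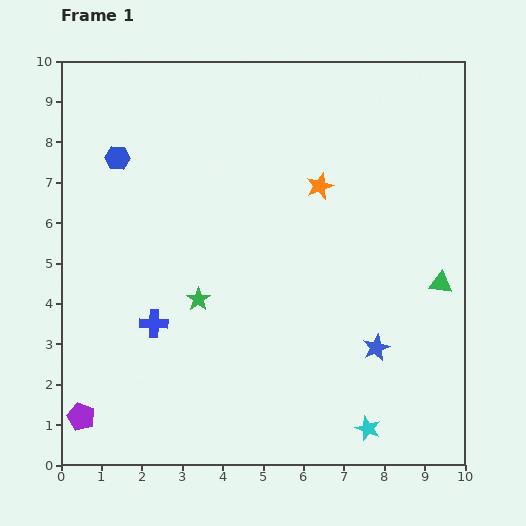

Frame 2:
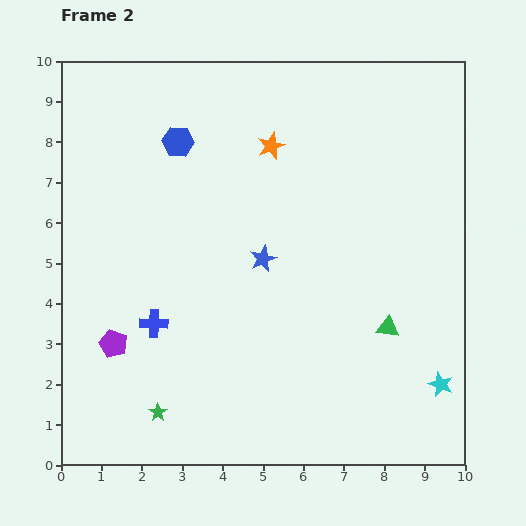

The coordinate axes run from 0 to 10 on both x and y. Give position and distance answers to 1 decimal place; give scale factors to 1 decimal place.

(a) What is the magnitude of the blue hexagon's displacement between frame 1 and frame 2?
1.6

The blue hexagon moved from (1.4, 7.6) to (2.9, 8.0), a distance of √(1.5² + 0.4²) ≈ 1.6.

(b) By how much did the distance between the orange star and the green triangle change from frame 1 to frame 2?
+1.6

Distance in frame 1: 3.8. Distance in frame 2: 5.4.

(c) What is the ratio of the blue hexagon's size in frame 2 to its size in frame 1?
1.3×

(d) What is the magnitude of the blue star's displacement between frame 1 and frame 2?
3.6

The blue star moved from (7.8, 2.9) to (5.0, 5.1), a distance of √(2.8² + 2.2²) ≈ 3.6.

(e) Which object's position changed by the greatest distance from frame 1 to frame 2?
the blue star

(moved 3.6; next 3.0)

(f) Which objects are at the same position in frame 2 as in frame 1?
the blue cross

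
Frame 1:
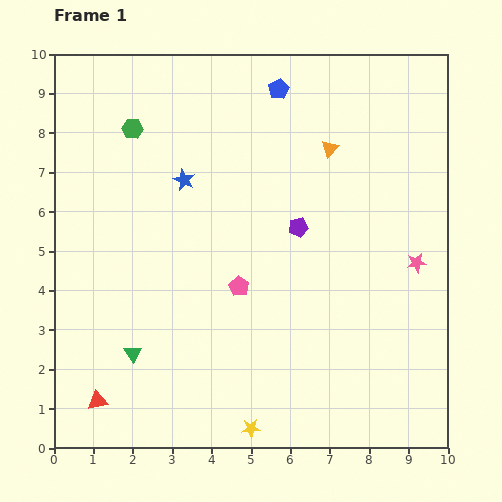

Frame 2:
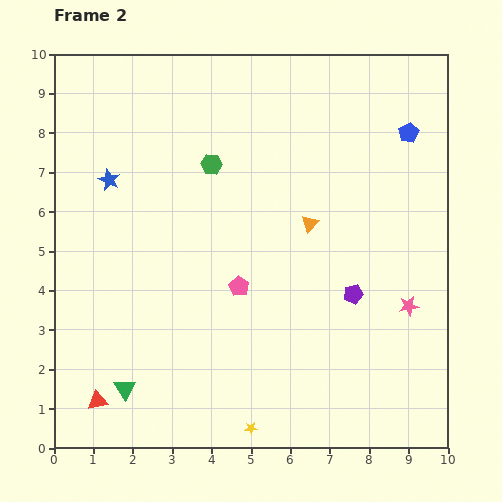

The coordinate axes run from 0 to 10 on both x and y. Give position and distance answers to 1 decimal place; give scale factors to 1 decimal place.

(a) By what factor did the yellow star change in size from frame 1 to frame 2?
0.7×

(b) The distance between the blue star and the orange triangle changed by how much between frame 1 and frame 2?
+1.4

Distance in frame 1: 3.8. Distance in frame 2: 5.2.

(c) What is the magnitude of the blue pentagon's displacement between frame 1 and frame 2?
3.5

The blue pentagon moved from (5.7, 9.1) to (9.0, 8.0), a distance of √(3.3² + 1.1²) ≈ 3.5.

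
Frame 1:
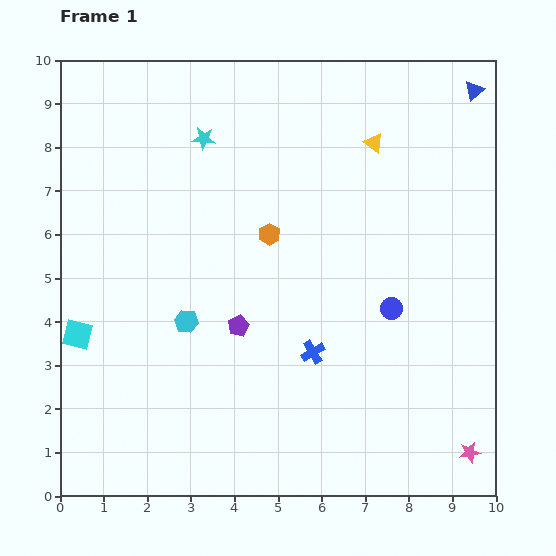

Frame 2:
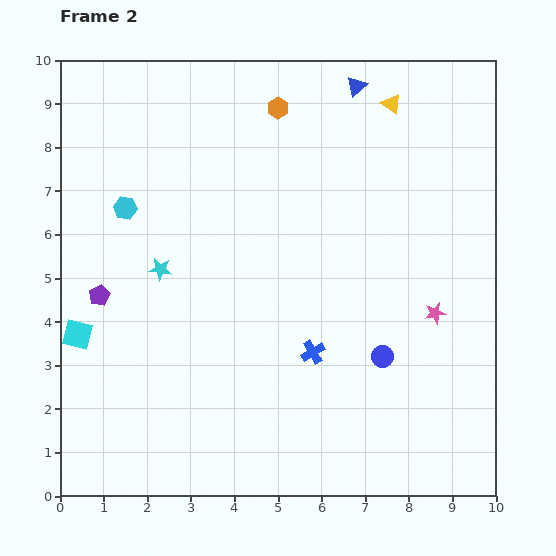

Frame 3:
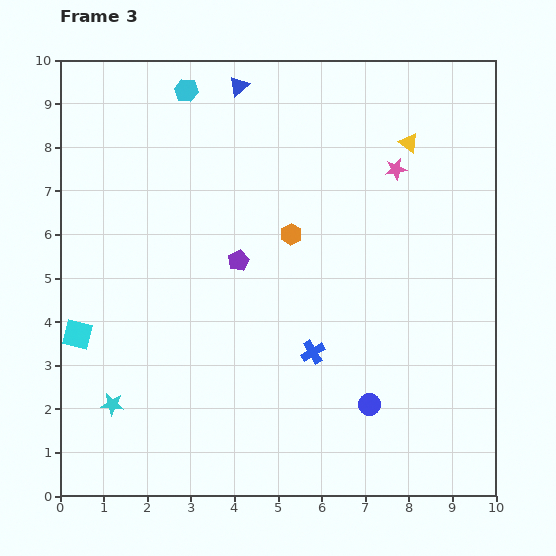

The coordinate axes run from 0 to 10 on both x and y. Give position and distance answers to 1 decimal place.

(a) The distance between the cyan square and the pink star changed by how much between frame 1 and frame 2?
-1.2

Distance in frame 1: 9.4. Distance in frame 2: 8.2.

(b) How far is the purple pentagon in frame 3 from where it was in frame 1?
1.5

The purple pentagon moved from (4.1, 3.9) to (4.1, 5.4), a distance of √(0.0² + 1.5²) ≈ 1.5.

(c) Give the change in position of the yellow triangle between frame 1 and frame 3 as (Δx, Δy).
(0.8, 0.0)

The yellow triangle was at (7.2, 8.1) in frame 1 and (8.0, 8.1) in frame 3.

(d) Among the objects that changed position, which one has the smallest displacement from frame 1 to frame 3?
the orange hexagon

(moved 0.5)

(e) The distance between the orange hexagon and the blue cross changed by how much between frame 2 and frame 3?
-3.0

Distance in frame 2: 5.7. Distance in frame 3: 2.7.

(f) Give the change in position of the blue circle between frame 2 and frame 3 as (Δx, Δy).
(-0.3, -1.1)

The blue circle was at (7.4, 3.2) in frame 2 and (7.1, 2.1) in frame 3.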